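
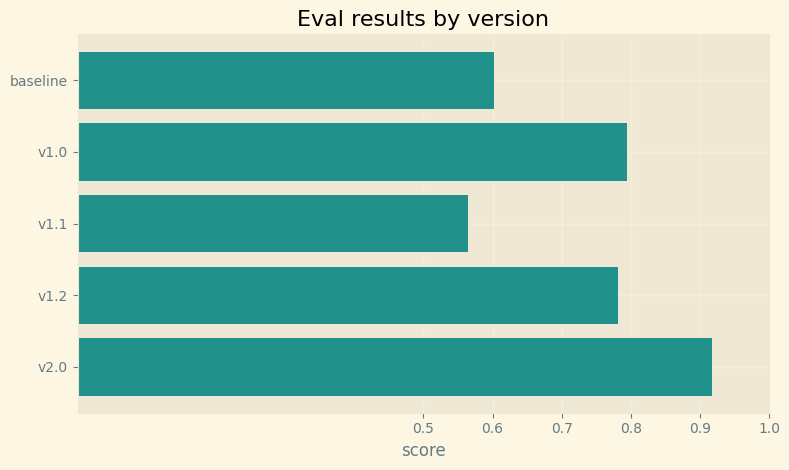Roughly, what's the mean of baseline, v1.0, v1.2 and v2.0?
≈ 0.78

(0.6 + 0.8 + 0.8 + 0.9) / 4 ≈ 0.78.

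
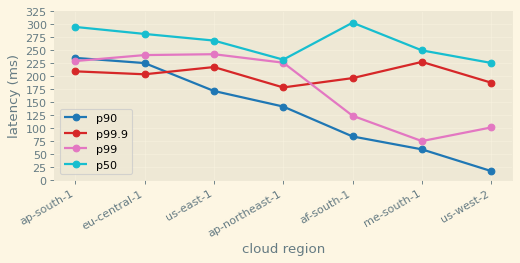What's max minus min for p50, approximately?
Max af-south-1 ≈ 300, min us-west-2 ≈ 225; range ≈ 75.

≈ 75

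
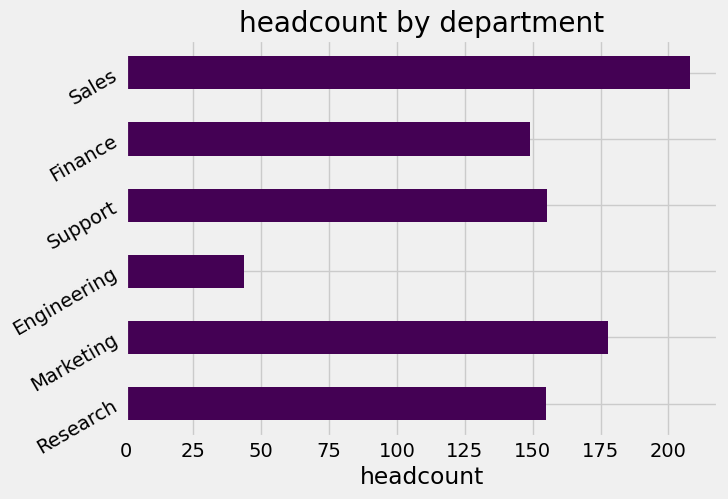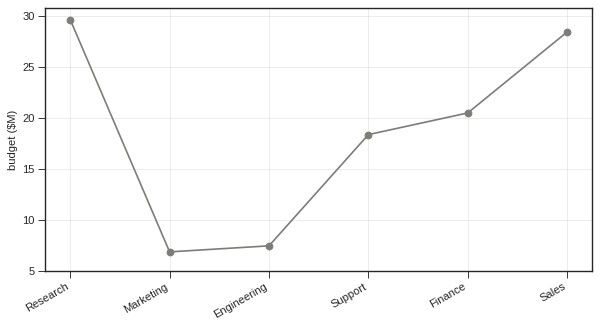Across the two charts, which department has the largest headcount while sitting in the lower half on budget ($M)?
Chart 2 median budget ($M) ≈ 20; below-median departments: Marketing, Engineering, Support. Among those, Marketing has the highest headcount (≈ 180).

Marketing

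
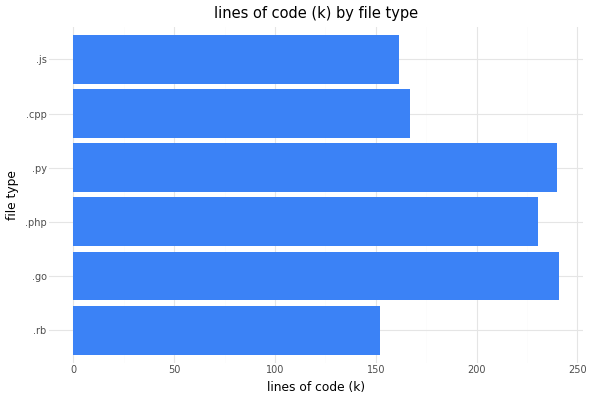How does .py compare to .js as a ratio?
≈ 1.67×

.py ≈ 250, .js ≈ 150; 250/150 ≈ 1.67.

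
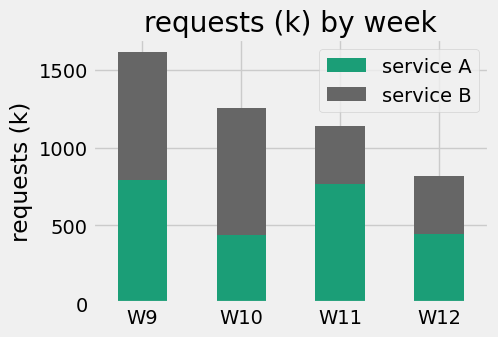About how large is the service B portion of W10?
service B top ≈ 1200, bottom ≈ 400; segment ≈ 800.

≈ 800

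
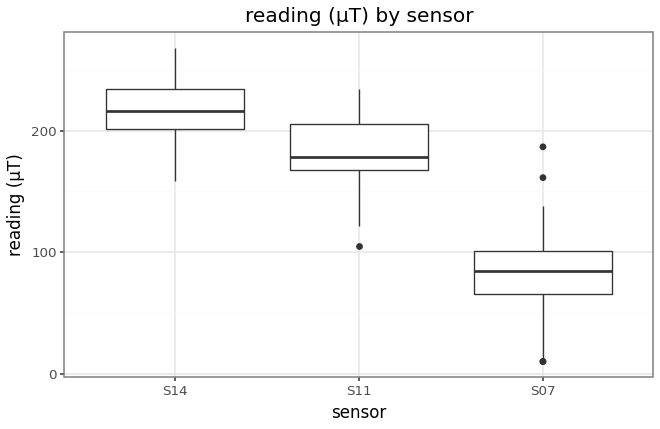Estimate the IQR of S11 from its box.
Q3 ≈ 200, Q1 ≈ 160; IQR ≈ 40.

≈ 40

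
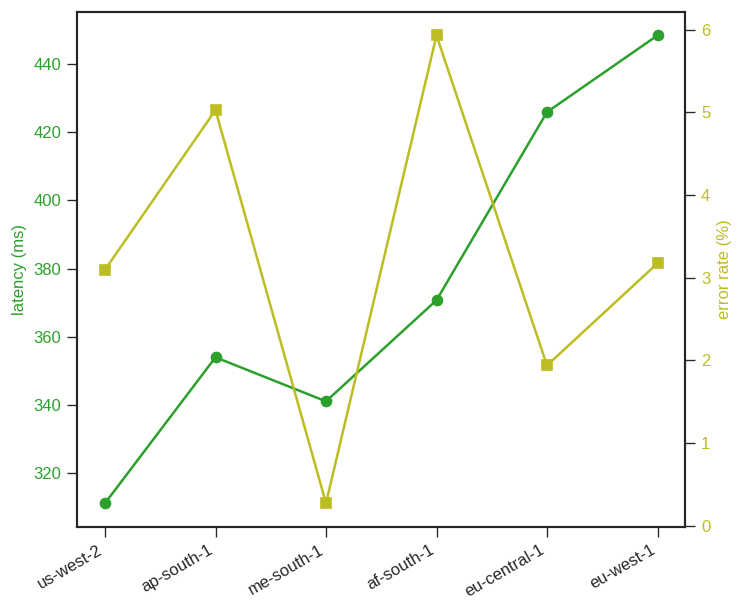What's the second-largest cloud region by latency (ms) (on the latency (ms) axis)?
Top 3 (on the latency (ms) axis): eu-west-1 ≈ 440, eu-central-1 ≈ 420, af-south-1 ≈ 380.

eu-central-1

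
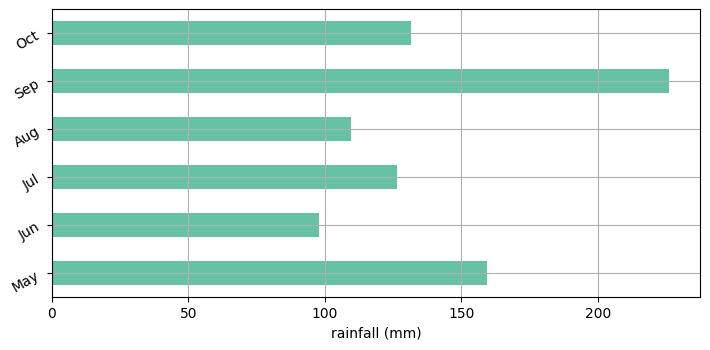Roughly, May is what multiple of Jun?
May ≈ 160, Jun ≈ 100; 160/100 ≈ 1.6.

≈ 1.6×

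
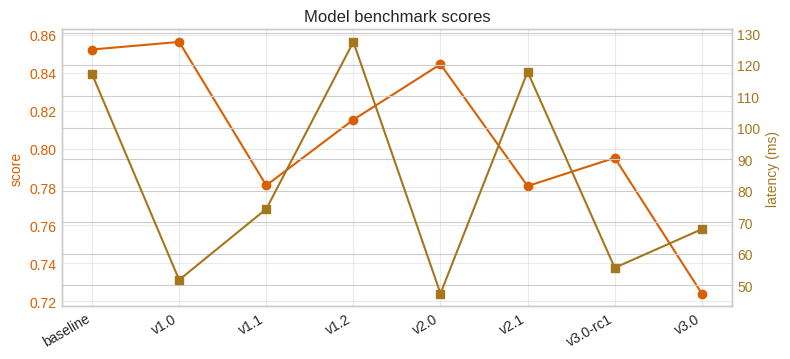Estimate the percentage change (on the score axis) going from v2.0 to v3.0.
v2.0 ≈ 0.84, v3.0 ≈ 0.72; (0.72 − 0.84) / 0.84 ≈ -14.3%.

≈ -14.3%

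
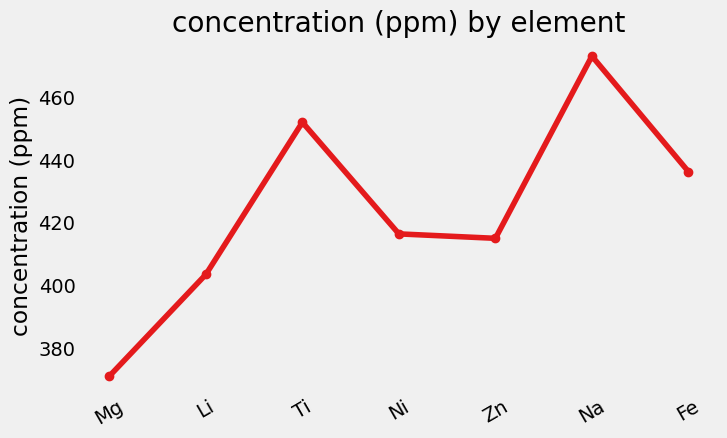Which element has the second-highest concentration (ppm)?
Top 3: Na ≈ 470, Ti ≈ 450, Fe ≈ 440.

Ti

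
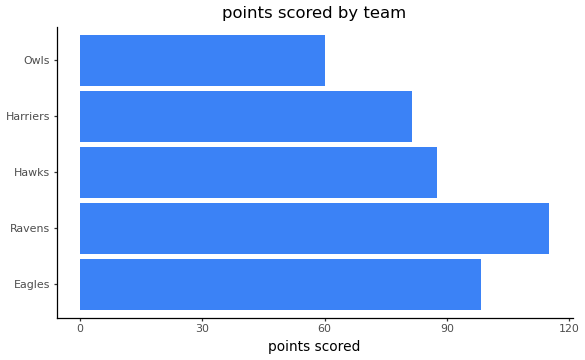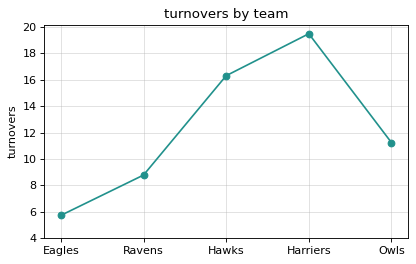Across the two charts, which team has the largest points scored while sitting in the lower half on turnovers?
Chart 2 median turnovers ≈ 12; below-median teams: Eagles, Ravens. Among those, Ravens has the highest points scored (≈ 120).

Ravens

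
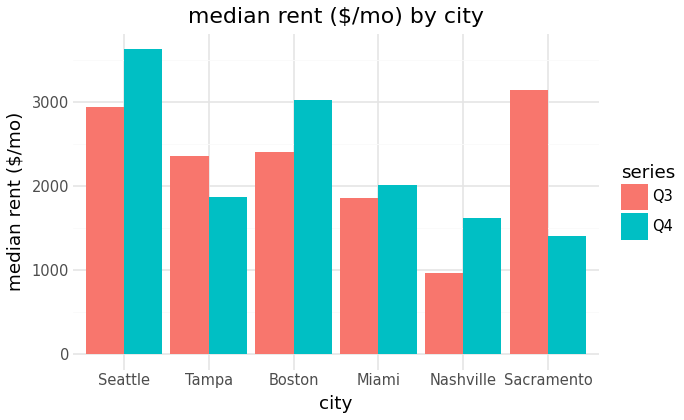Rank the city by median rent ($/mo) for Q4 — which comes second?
Top 3 for Q4: Seattle ≈ 3500, Boston ≈ 3000, Miami ≈ 2000.

Boston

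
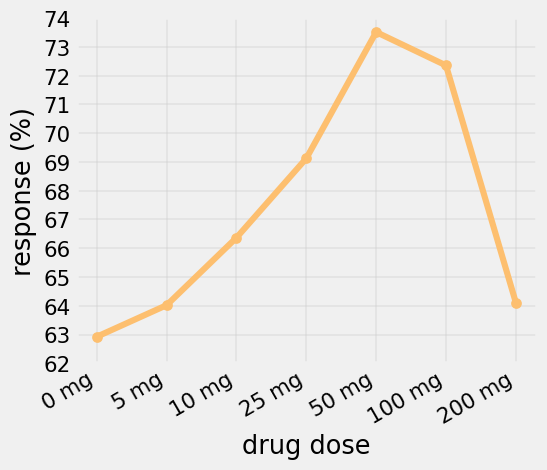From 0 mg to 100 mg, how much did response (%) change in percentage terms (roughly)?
≈ +14.3%

0 mg ≈ 63, 100 mg ≈ 72; (72 − 63) / 63 ≈ +14.3%.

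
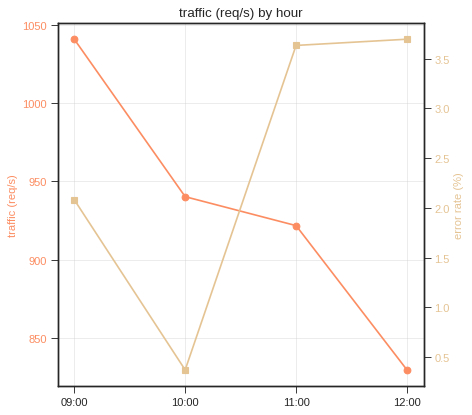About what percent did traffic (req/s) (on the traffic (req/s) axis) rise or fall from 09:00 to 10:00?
09:00 ≈ 1040, 10:00 ≈ 940; (940 − 1040) / 1040 ≈ -9.6%.

≈ -9.6%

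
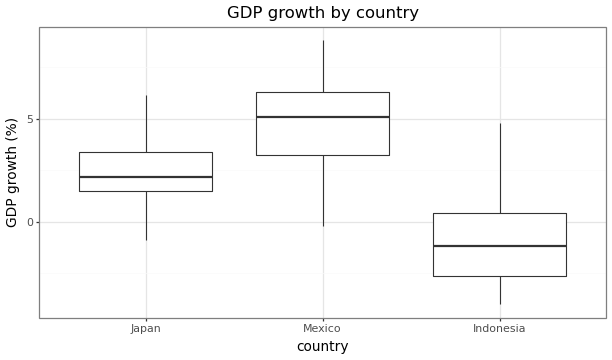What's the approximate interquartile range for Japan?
Q3 ≈ 3.5, Q1 ≈ 1.5; IQR ≈ 2.0.

≈ 2.0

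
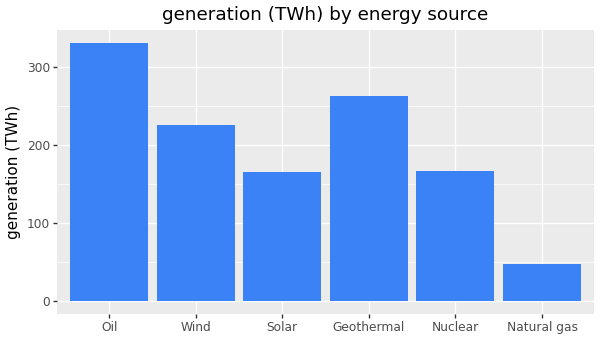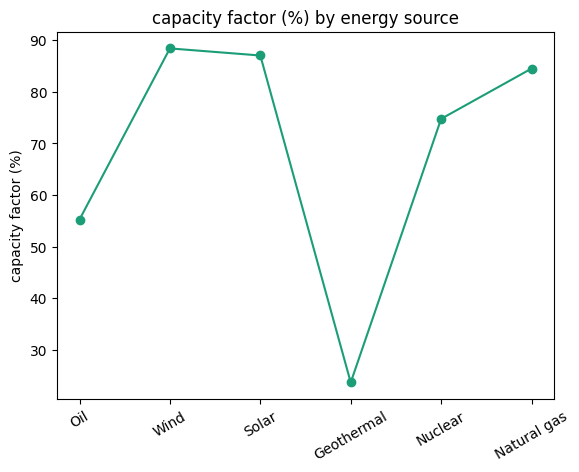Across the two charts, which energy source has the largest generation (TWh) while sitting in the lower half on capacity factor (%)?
Chart 2 median capacity factor (%) ≈ 80; below-median energy sources: Oil, Geothermal, Nuclear. Among those, Oil has the highest generation (TWh) (≈ 350).

Oil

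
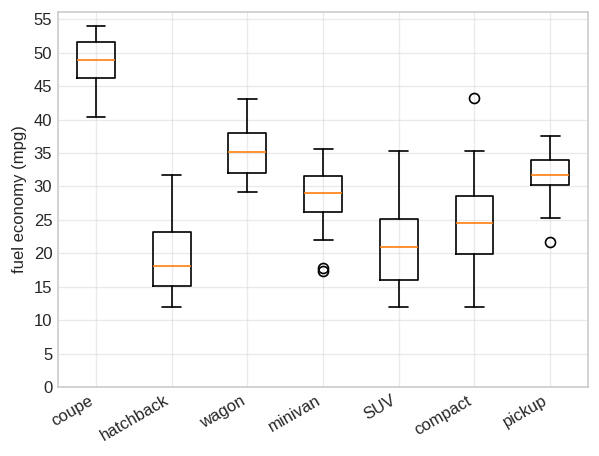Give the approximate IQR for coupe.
≈ 5

Q3 ≈ 50, Q1 ≈ 45; IQR ≈ 5.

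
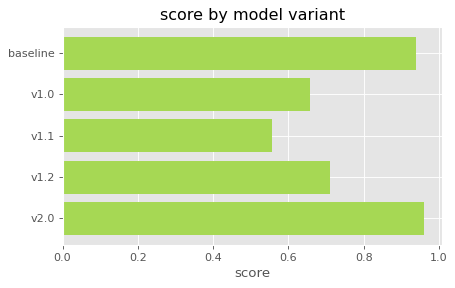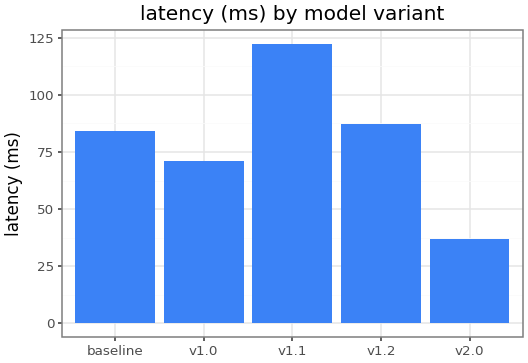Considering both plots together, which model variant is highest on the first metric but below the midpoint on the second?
Chart 2 median latency (ms) ≈ 80; below-median model variants: v1.0, v2.0. Among those, v2.0 has the highest score (≈ 1).

v2.0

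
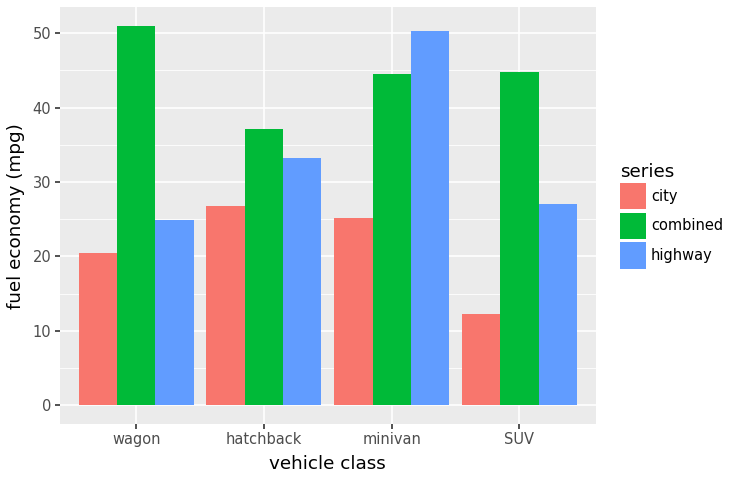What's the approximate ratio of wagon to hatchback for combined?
≈ 1.43×

wagon ≈ 50, hatchback ≈ 35; 50/35 ≈ 1.43.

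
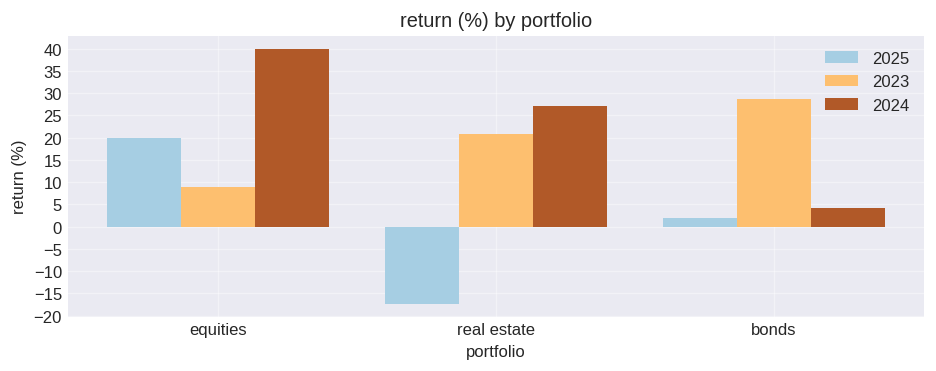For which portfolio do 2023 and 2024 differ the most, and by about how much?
equities: 2023 ≈ 10, 2024 ≈ 40 → gap ≈ 30. Next-largest (bonds) is only ≈ 25.

equities, ≈ 30 %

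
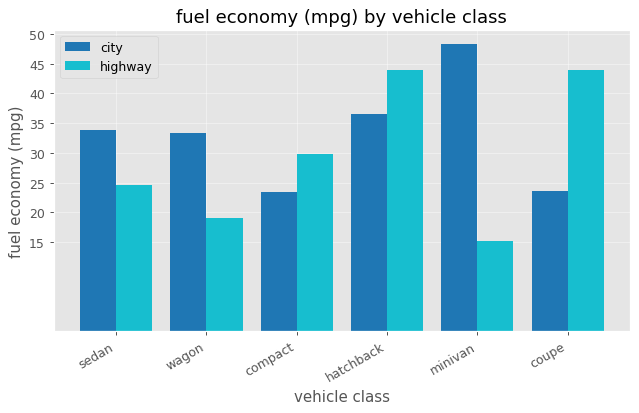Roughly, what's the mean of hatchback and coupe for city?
(35 + 25) / 2 ≈ 30.

≈ 30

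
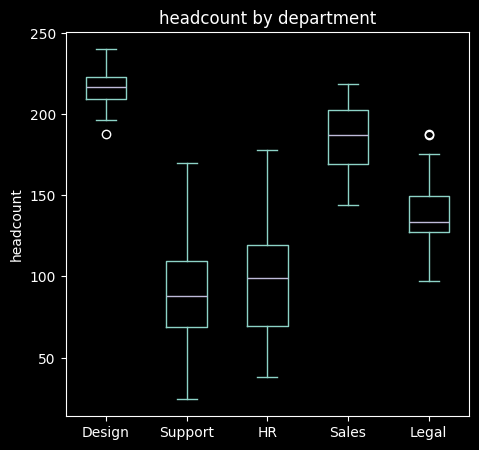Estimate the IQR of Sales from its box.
≈ 40

Q3 ≈ 200, Q1 ≈ 160; IQR ≈ 40.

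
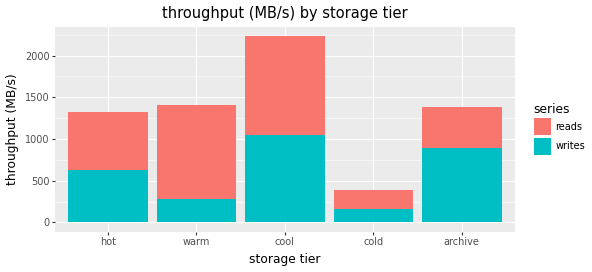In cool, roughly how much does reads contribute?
reads top ≈ 2200, bottom ≈ 1000; segment ≈ 1200.

≈ 1200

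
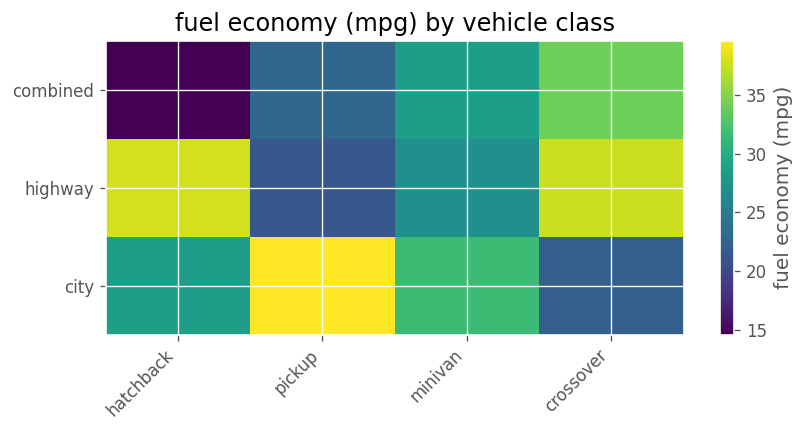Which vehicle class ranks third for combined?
pickup

Top 4 for combined: crossover ≈ 35, minivan ≈ 30, pickup ≈ 25, hatchback ≈ 15.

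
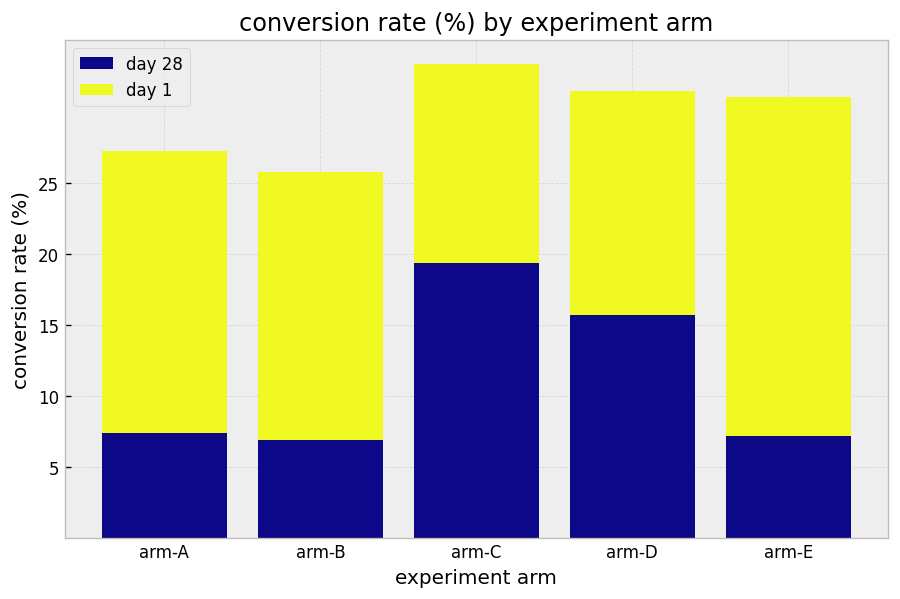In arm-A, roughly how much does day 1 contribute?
≈ 20

day 1 top ≈ 25, bottom ≈ 5; segment ≈ 20.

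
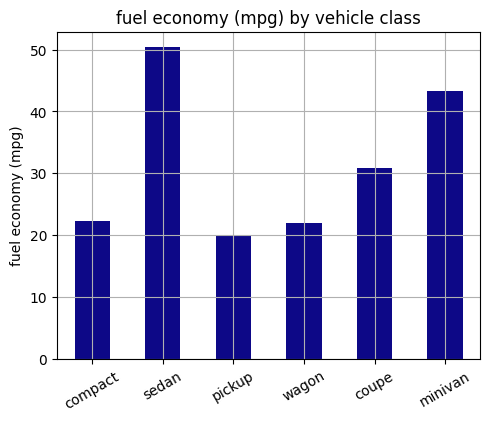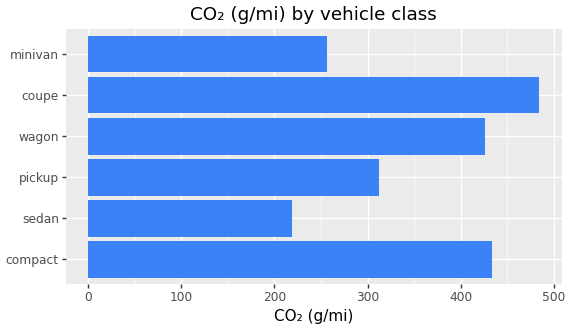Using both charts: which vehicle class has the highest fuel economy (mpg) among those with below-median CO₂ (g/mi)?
Chart 2 median CO₂ (g/mi) ≈ 350; below-median vehicle classes: sedan, pickup, minivan. Among those, sedan has the highest fuel economy (mpg) (≈ 50).

sedan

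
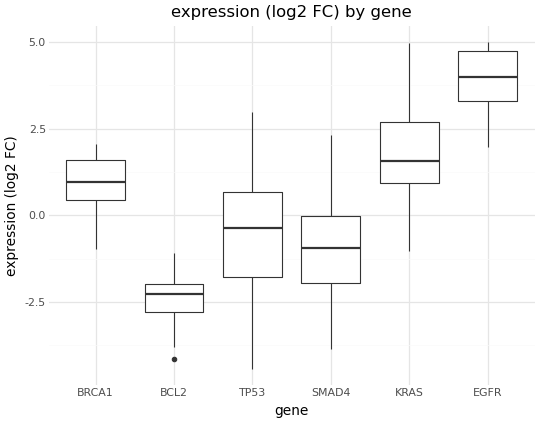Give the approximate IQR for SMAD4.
Q3 ≈ 0, Q1 ≈ -2; IQR ≈ 2.

≈ 2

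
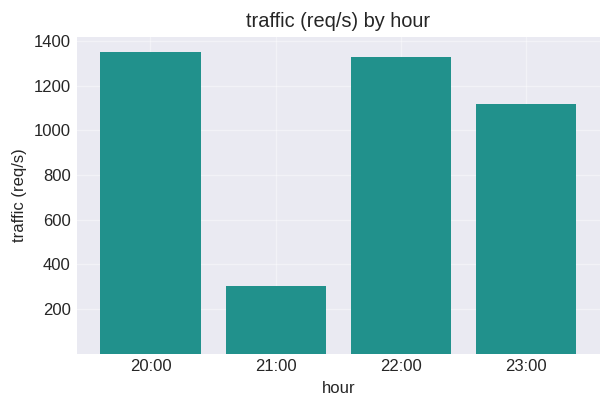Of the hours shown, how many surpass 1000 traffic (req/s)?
3

Above 1000: 20:00, 22:00, 23:00.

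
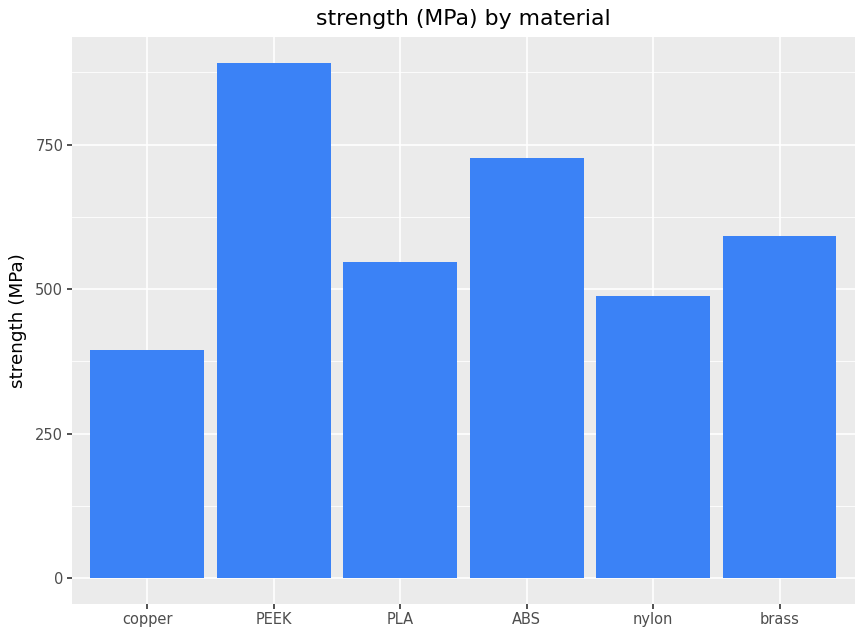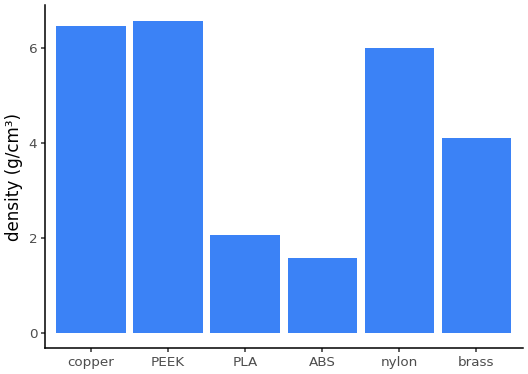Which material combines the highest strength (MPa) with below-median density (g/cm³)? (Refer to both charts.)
ABS

Chart 2 median density (g/cm³) ≈ 5; below-median materials: PLA, ABS, brass. Among those, ABS has the highest strength (MPa) (≈ 700).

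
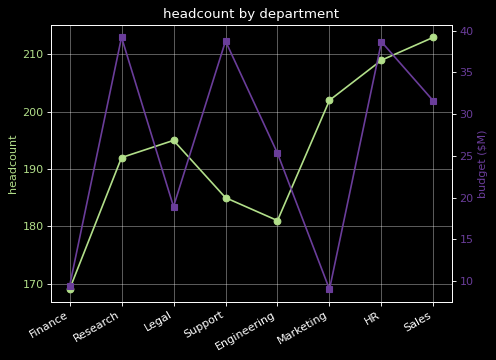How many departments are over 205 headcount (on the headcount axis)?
Above 205: HR, Sales.

2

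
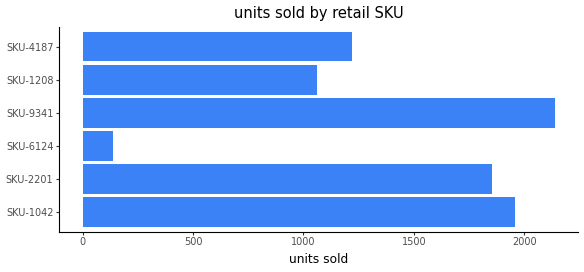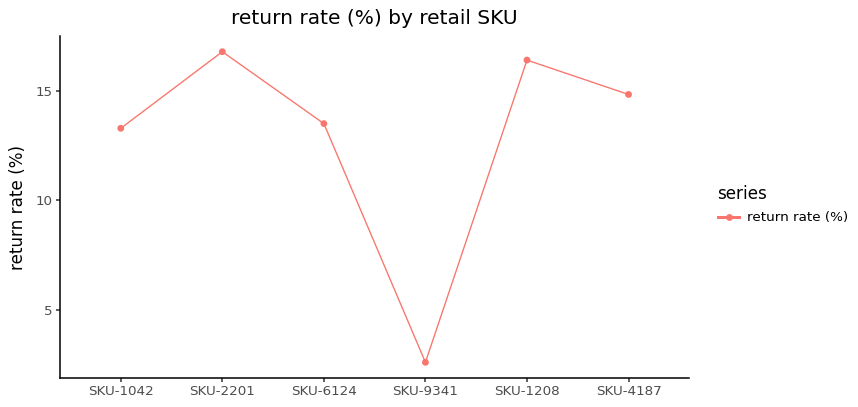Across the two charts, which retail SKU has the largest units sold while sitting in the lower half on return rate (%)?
Chart 2 median return rate (%) ≈ 14; below-median retail SKUs: SKU-1042, SKU-6124, SKU-9341. Among those, SKU-9341 has the highest units sold (≈ 2200).

SKU-9341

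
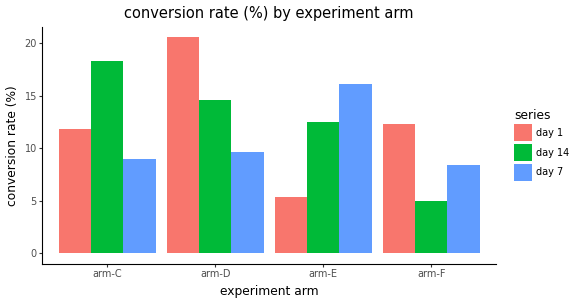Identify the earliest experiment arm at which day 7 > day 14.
arm-E

arm-D: day 7 ≈ 10 vs day 14 ≈ 14 (not yet); arm-E: day 7 ≈ 16 vs day 14 ≈ 12 (first crossover).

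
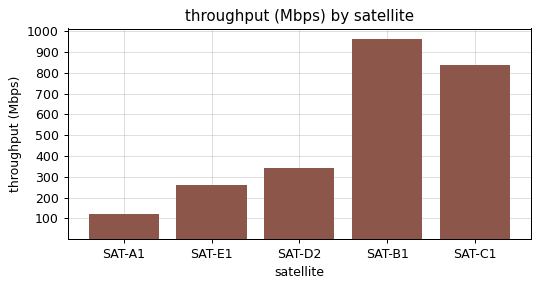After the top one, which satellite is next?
Top 3: SAT-B1 ≈ 1000, SAT-C1 ≈ 800, SAT-D2 ≈ 300.

SAT-C1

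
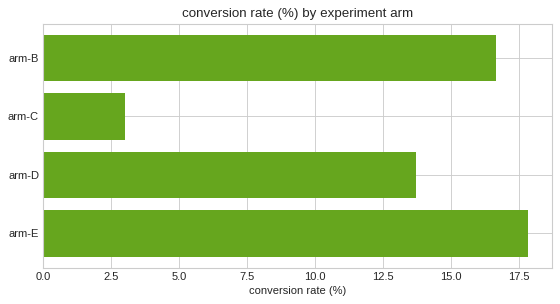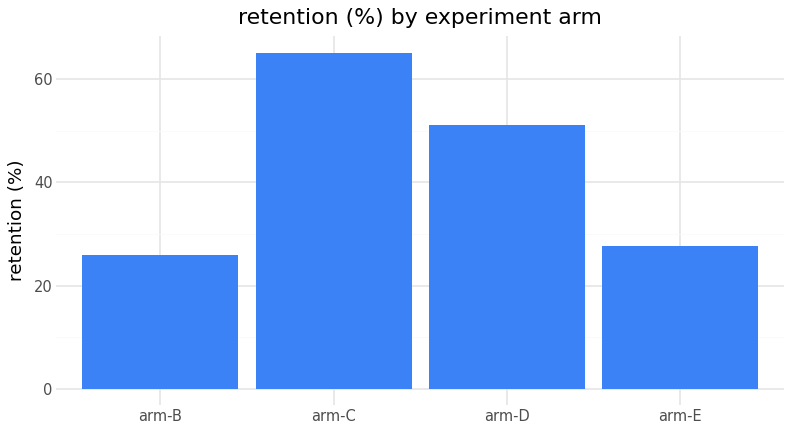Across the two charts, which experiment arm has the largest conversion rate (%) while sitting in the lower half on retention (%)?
arm-E

Chart 2 median retention (%) ≈ 40; below-median experiment arms: arm-B, arm-E. Among those, arm-E has the highest conversion rate (%) (≈ 18).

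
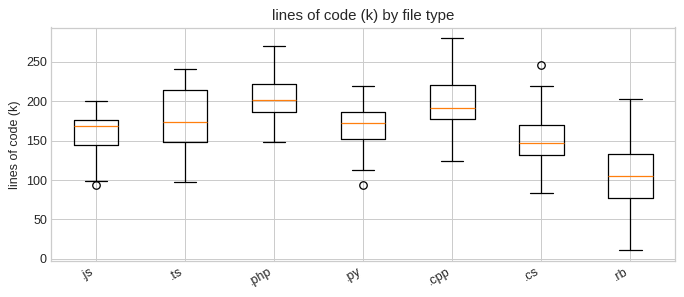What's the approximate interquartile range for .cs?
Q3 ≈ 170, Q1 ≈ 130; IQR ≈ 40.

≈ 40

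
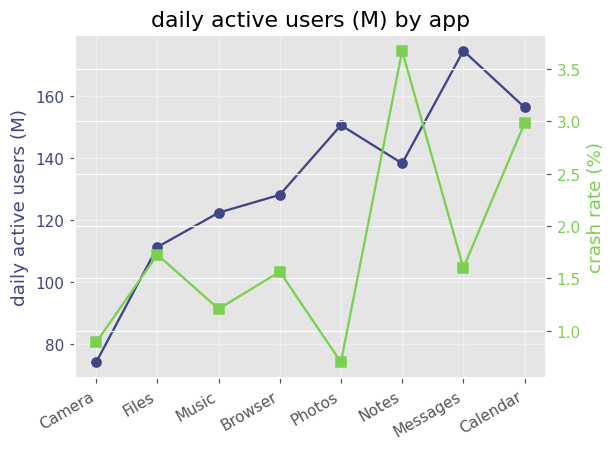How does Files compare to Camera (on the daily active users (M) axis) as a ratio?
Files ≈ 110, Camera ≈ 70; 110/70 ≈ 1.57.

≈ 1.57×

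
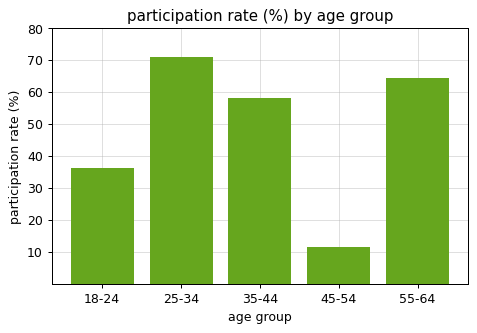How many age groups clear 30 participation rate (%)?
4

Above 30: 18-24, 25-34, 35-44, 55-64.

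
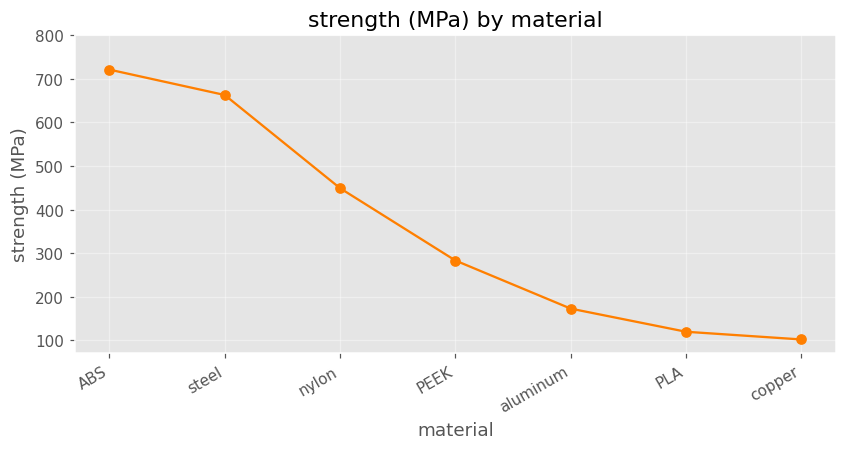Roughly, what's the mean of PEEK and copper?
≈ 200

(300 + 100) / 2 ≈ 200.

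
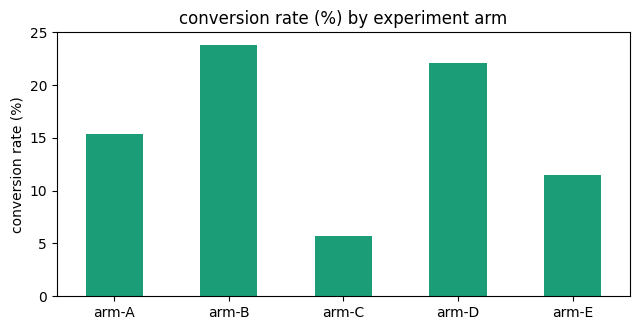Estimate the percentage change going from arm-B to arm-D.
≈ -8.3%

arm-B ≈ 24, arm-D ≈ 22; (22 − 24) / 24 ≈ -8.3%.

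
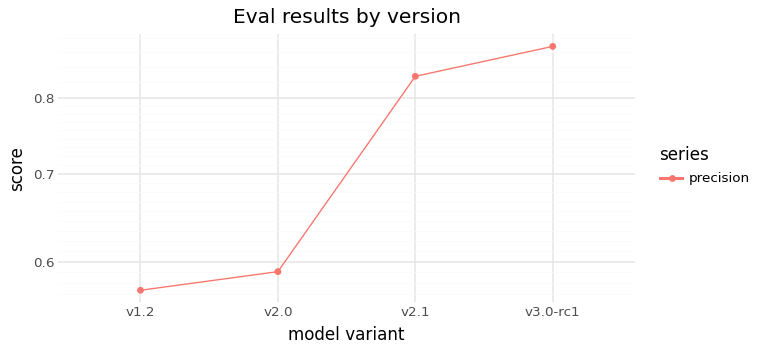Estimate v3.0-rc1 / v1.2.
≈ 1.64×

v3.0-rc1 ≈ 0.90, v1.2 ≈ 0.55; 0.90/0.55 ≈ 1.64.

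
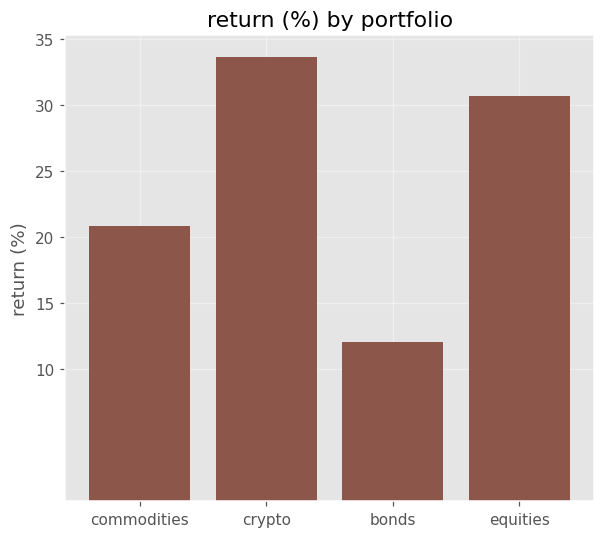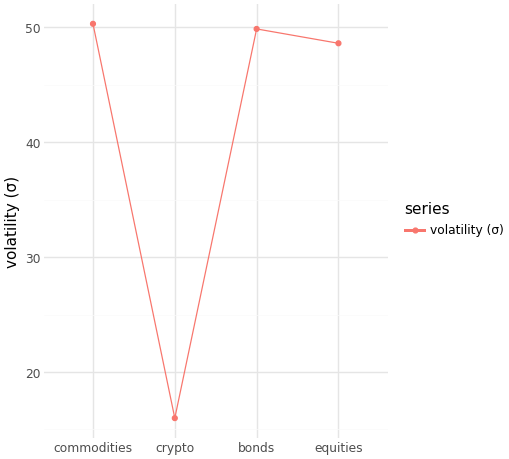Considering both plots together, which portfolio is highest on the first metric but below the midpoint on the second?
crypto

Chart 2 median volatility (σ) ≈ 50; below-median portfolios: crypto, equities. Among those, crypto has the highest return (%) (≈ 35).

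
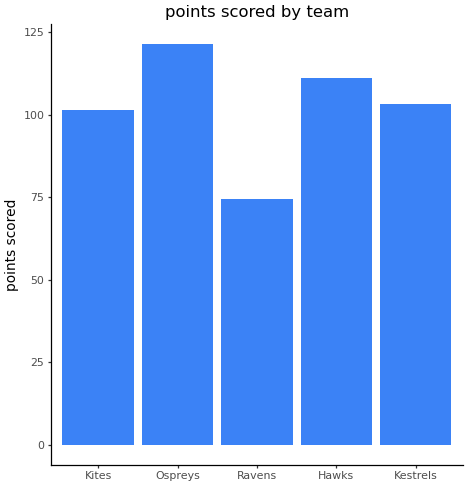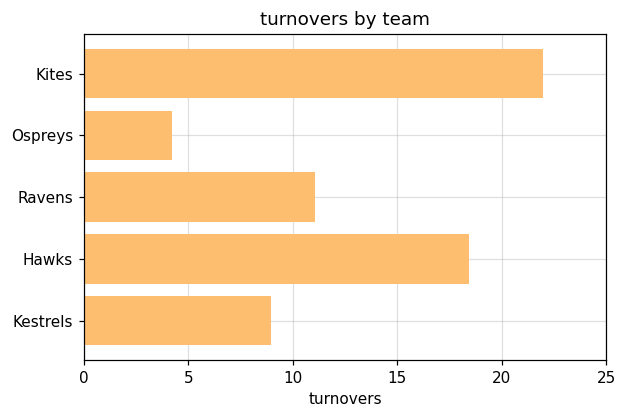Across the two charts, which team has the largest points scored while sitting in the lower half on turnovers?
Ospreys

Chart 2 median turnovers ≈ 10; below-median teams: Ospreys, Kestrels. Among those, Ospreys has the highest points scored (≈ 120).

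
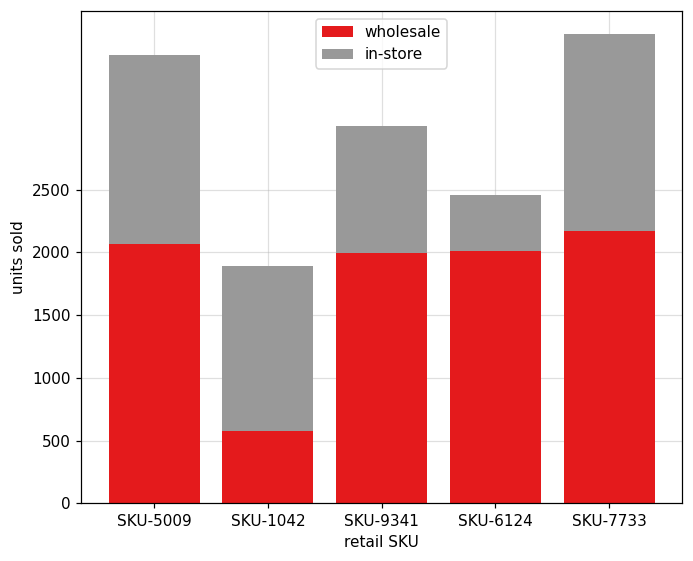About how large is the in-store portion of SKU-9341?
≈ 1000

in-store top ≈ 3000, bottom ≈ 2000; segment ≈ 1000.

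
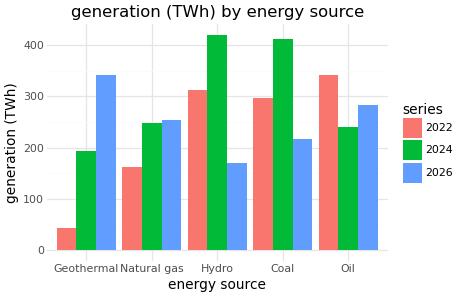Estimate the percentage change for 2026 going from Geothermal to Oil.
≈ -14.3%

Geothermal ≈ 350, Oil ≈ 300; (300 − 350) / 350 ≈ -14.3%.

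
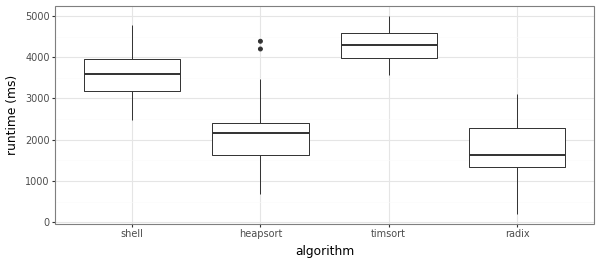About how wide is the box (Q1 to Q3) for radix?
Q3 ≈ 2500, Q1 ≈ 1500; IQR ≈ 1000.

≈ 1000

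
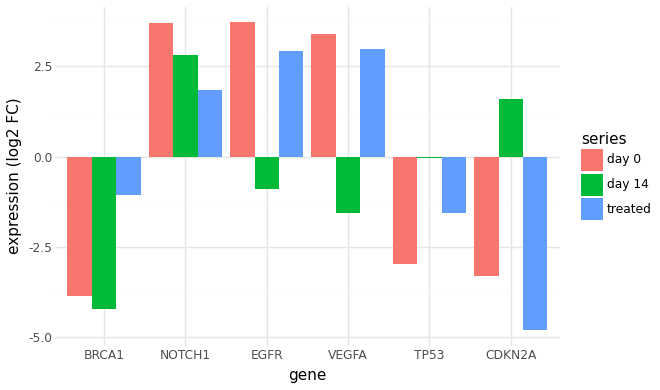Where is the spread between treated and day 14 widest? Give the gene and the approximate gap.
CDKN2A, ≈ 7 log2 FC

CDKN2A: treated ≈ -5, day 14 ≈ 2 → gap ≈ 7. Next-largest (VEGFA) is only ≈ 5.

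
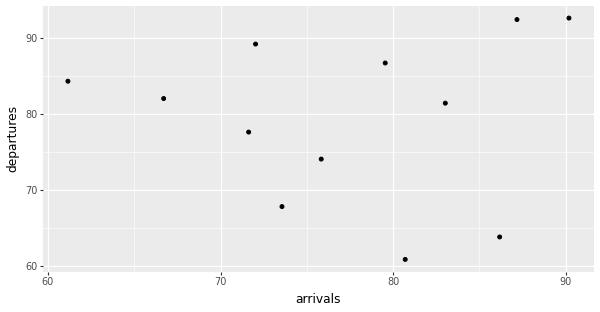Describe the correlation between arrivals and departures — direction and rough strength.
no clear correlation

Points are roughly uncorrelated; weak (|r| ≈ 0.0).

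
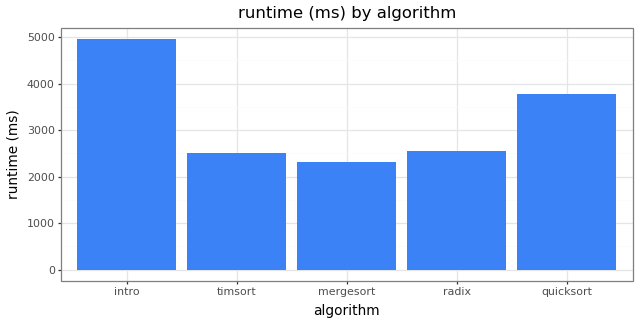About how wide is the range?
Max intro ≈ 5000, min mergesort ≈ 2500; range ≈ 2500.

≈ 2500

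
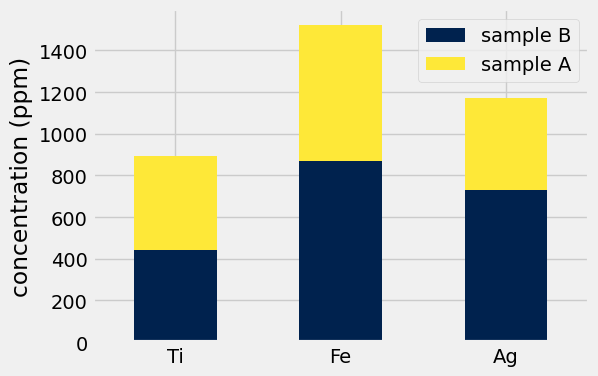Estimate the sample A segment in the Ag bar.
sample A top ≈ 1200, bottom ≈ 800; segment ≈ 400.

≈ 400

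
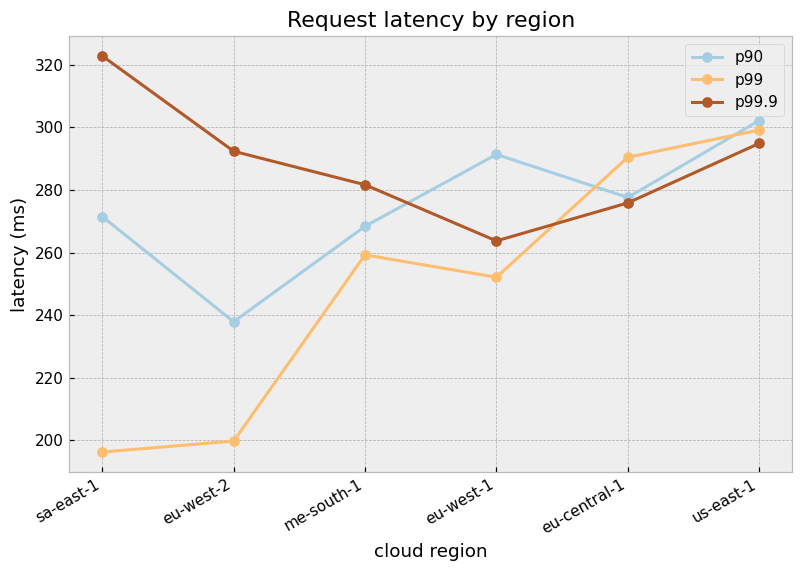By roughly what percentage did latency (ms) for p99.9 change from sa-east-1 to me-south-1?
≈ -12.5%

sa-east-1 ≈ 320, me-south-1 ≈ 280; (280 − 320) / 320 ≈ -12.5%.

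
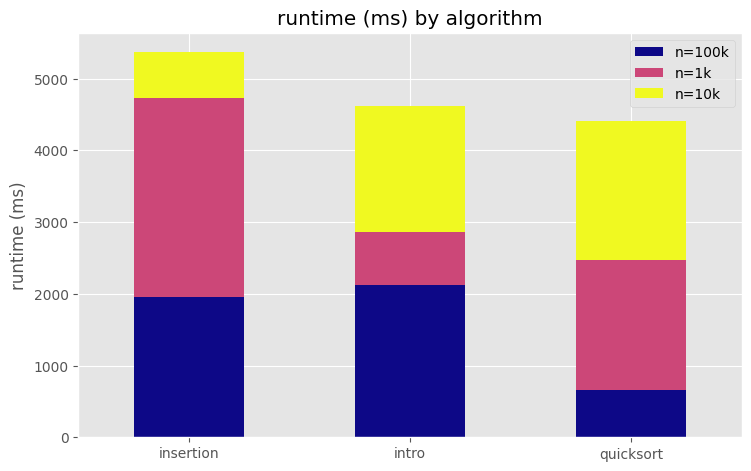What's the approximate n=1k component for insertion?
≈ 2500

n=1k top ≈ 4500, bottom ≈ 2000; segment ≈ 2500.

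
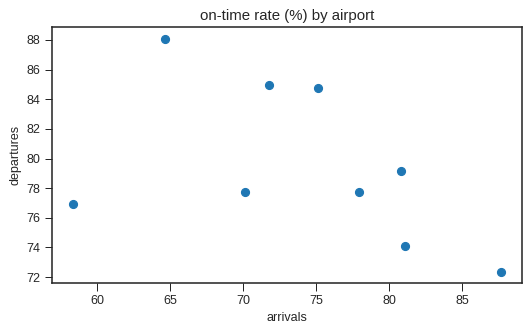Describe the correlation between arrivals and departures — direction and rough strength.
Points are negatively correlated; moderate (|r| ≈ 0.5).

negative, moderate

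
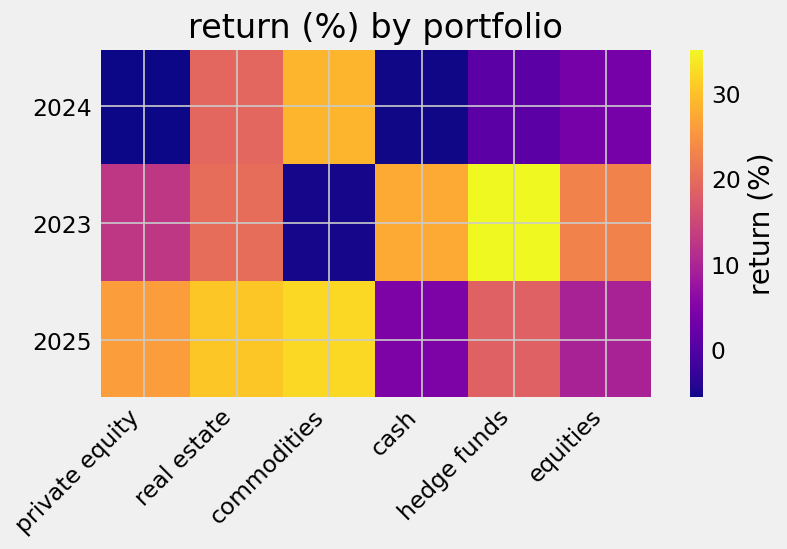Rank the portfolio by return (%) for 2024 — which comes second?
real estate

Top 3 for 2024: commodities ≈ 30, real estate ≈ 20, equities ≈ 5.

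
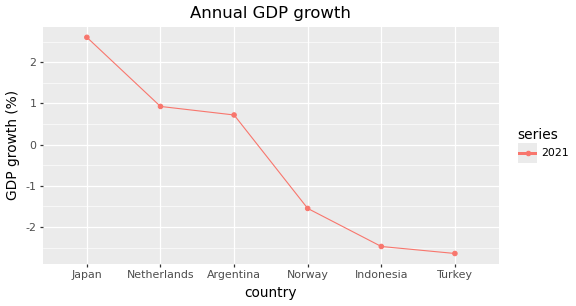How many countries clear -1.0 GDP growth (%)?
3

Above -1.0: Japan, Netherlands, Argentina.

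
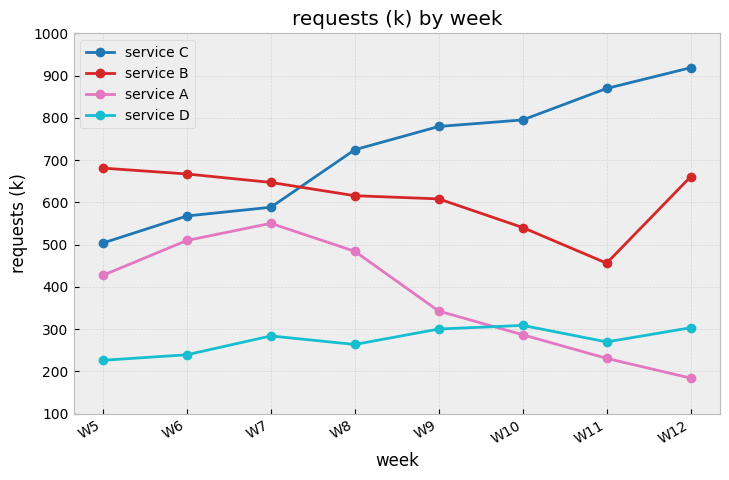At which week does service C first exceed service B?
W7: service C ≈ 600 vs service B ≈ 600 (not yet); W8: service C ≈ 700 vs service B ≈ 600 (first crossover).

W8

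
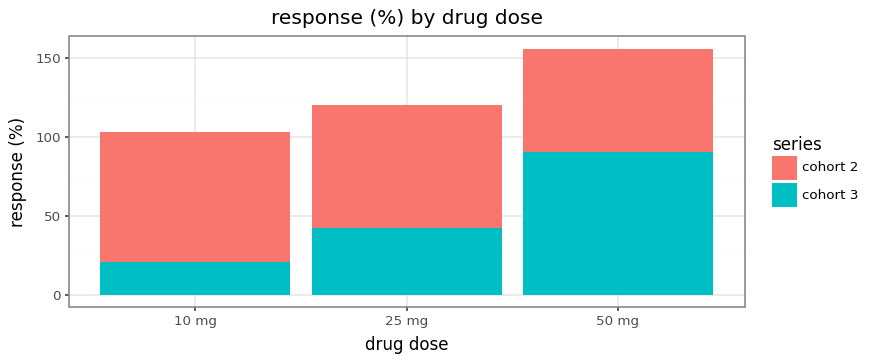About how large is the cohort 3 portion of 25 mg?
cohort 3 top ≈ 40, bottom ≈ 0; segment ≈ 40.

≈ 40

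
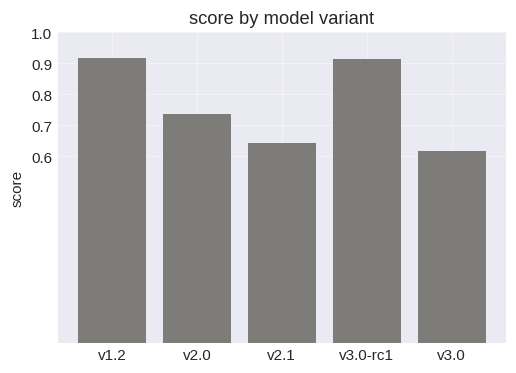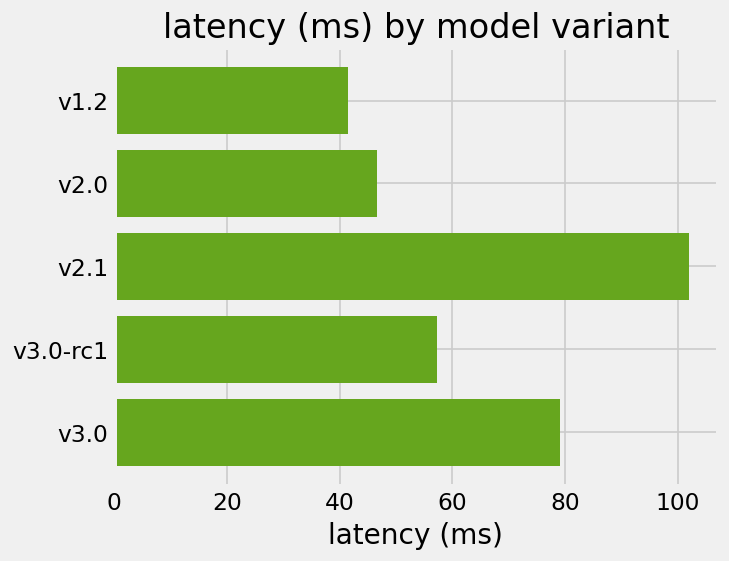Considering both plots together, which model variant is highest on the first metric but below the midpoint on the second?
v1.2

Chart 2 median latency (ms) ≈ 60; below-median model variants: v1.2, v2.0. Among those, v1.2 has the highest score (≈ 0.9).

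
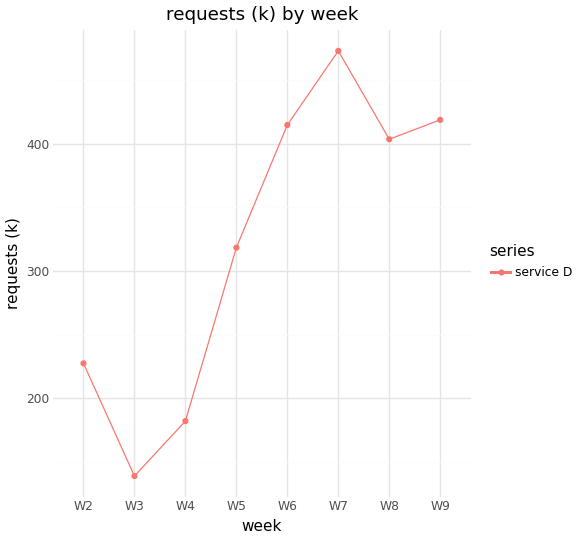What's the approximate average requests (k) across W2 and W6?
≈ 325

(250 + 400) / 2 ≈ 325.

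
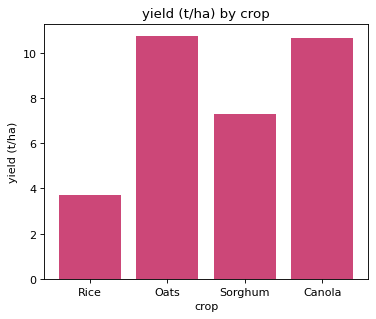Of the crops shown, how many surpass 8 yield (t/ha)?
2

Above 8: Oats, Canola.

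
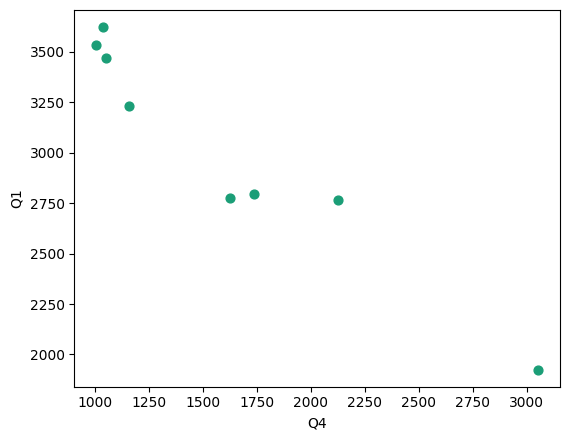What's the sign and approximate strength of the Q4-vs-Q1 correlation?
Points are negatively correlated; strong (|r| ≈ 1.0).

negative, strong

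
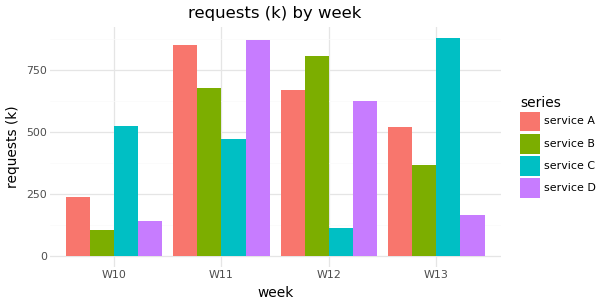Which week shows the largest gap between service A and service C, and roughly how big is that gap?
W12, ≈ 600 k

W12: service A ≈ 700, service C ≈ 100 → gap ≈ 600. Next-largest (W11) is only ≈ 300.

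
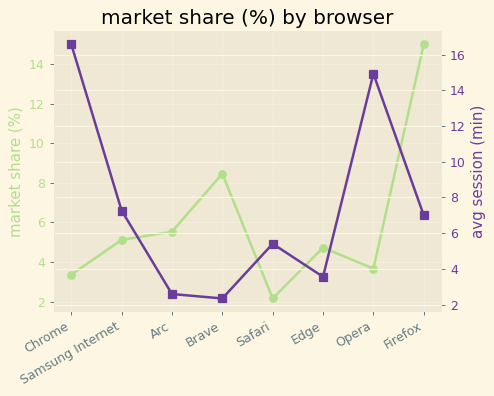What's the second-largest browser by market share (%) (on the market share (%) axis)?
Top 3 (on the market share (%) axis): Firefox ≈ 16, Brave ≈ 8, Arc ≈ 6.

Brave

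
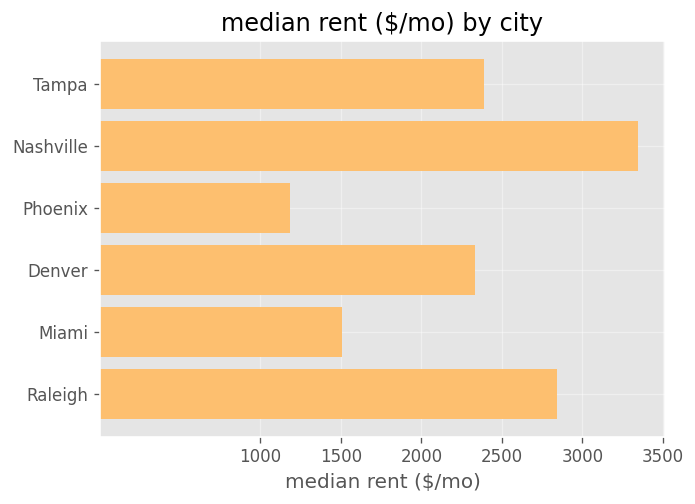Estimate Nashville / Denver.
≈ 1.4×

Nashville ≈ 3500, Denver ≈ 2500; 3500/2500 ≈ 1.4.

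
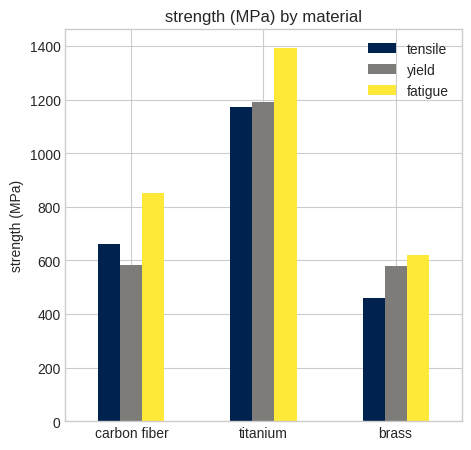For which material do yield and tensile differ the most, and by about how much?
brass, ≈ 200 MPa

brass: yield ≈ 600, tensile ≈ 400 → gap ≈ 200. Next-largest (carbon fiber) is only ≈ 0.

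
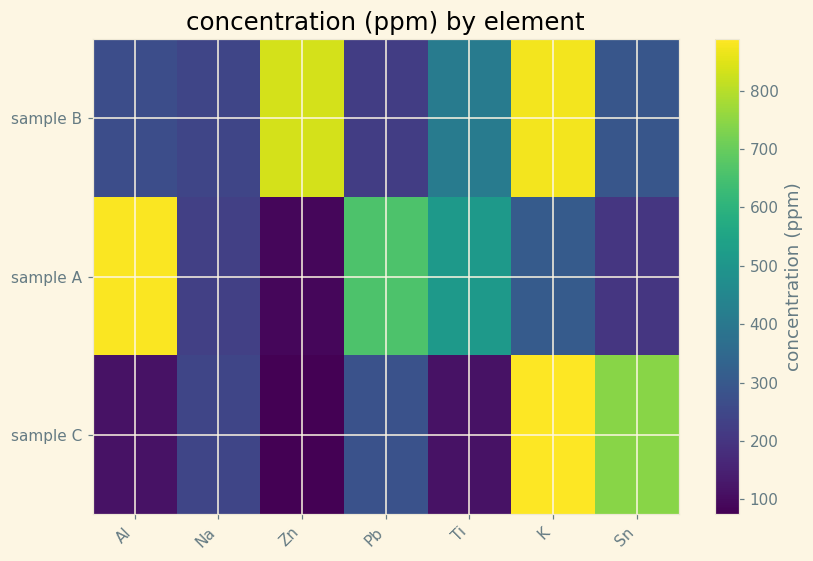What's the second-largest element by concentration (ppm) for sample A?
Top 3 for sample A: Al ≈ 900, Pb ≈ 700, Ti ≈ 500.

Pb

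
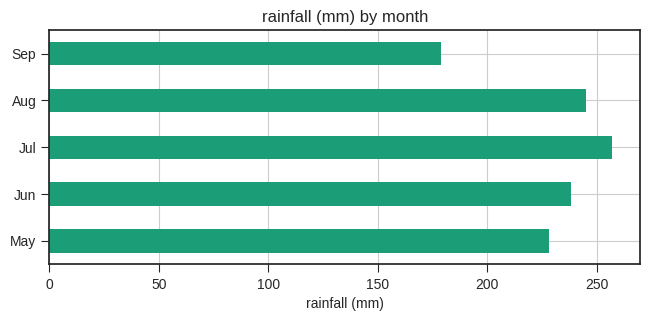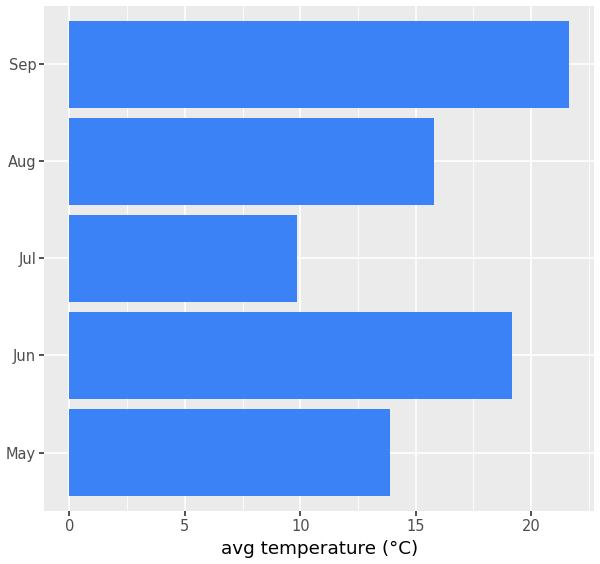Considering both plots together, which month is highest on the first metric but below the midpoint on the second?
Chart 2 median avg temperature (°C) ≈ 16; below-median months: May, Jul. Among those, Jul has the highest rainfall (mm) (≈ 250).

Jul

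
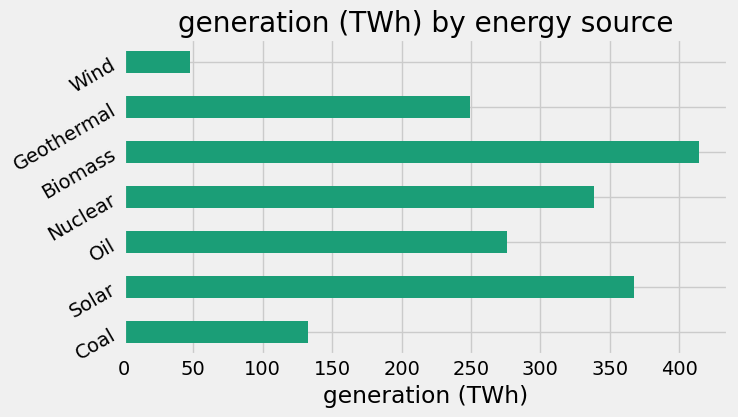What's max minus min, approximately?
≈ 350

Max Biomass ≈ 400, min Wind ≈ 50; range ≈ 350.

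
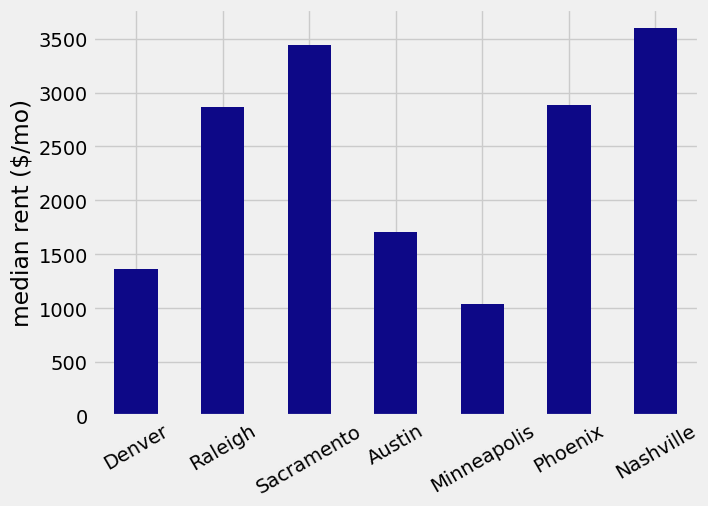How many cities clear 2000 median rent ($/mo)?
Above 2000: Raleigh, Sacramento, Phoenix, Nashville.

4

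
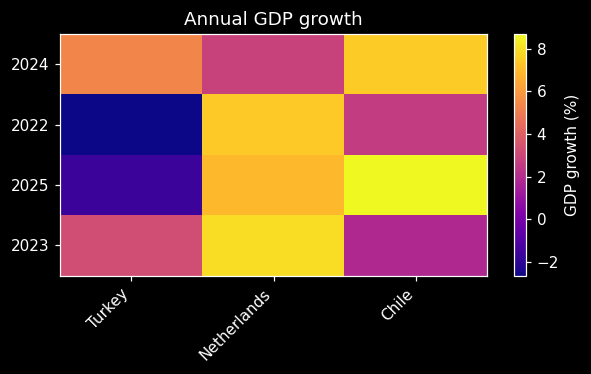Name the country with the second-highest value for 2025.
Top 3 for 2025: Chile ≈ 9, Netherlands ≈ 7, Turkey ≈ -2.

Netherlands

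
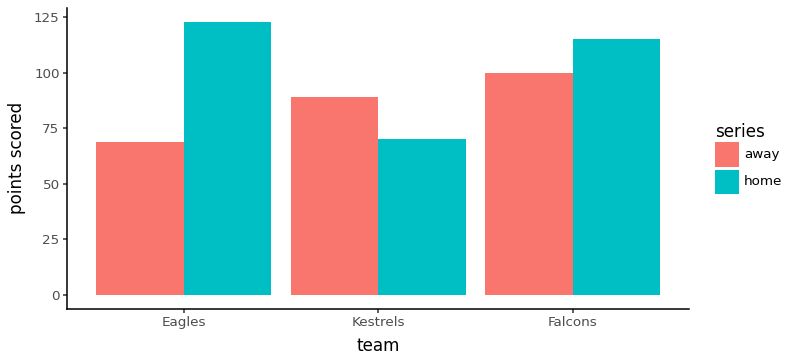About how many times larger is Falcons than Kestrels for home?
≈ 1.5×

Falcons ≈ 120, Kestrels ≈ 80; 120/80 ≈ 1.5.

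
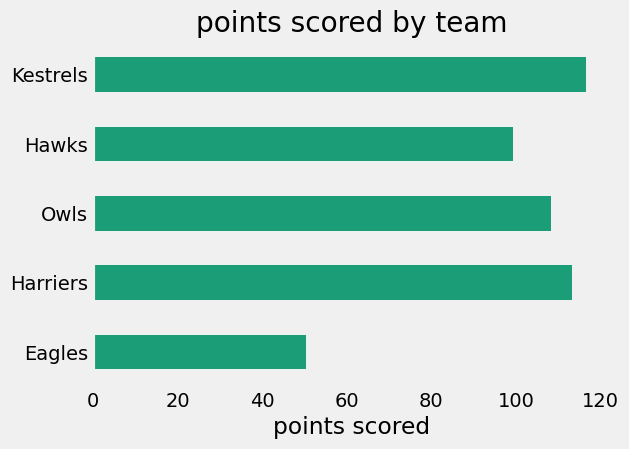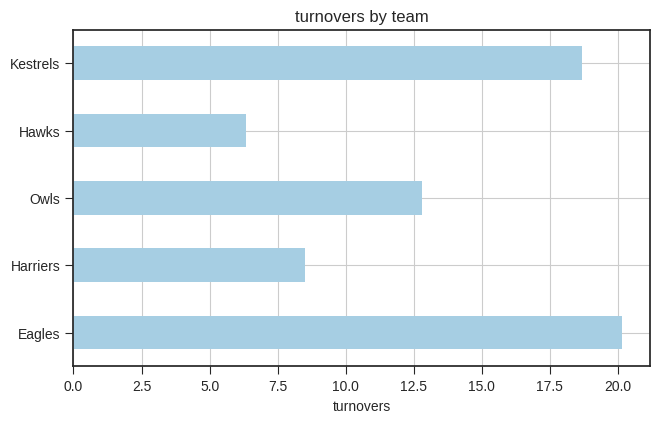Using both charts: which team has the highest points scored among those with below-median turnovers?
Chart 2 median turnovers ≈ 12; below-median teams: Harriers, Hawks. Among those, Harriers has the highest points scored (≈ 120).

Harriers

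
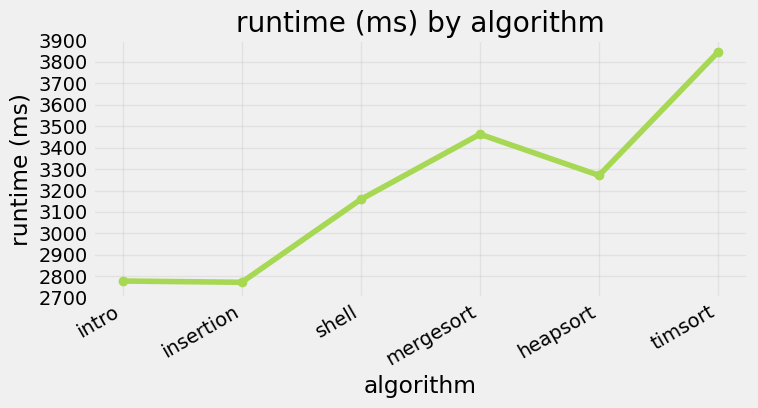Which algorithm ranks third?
heapsort

Top 4: timsort ≈ 3800, mergesort ≈ 3500, heapsort ≈ 3300, shell ≈ 3200.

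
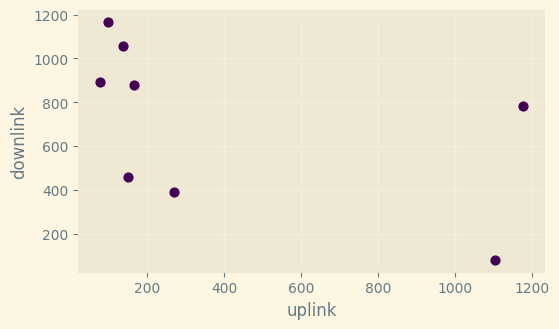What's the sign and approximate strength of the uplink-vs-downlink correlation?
negative, moderate

Points are negatively correlated; moderate (|r| ≈ 0.5).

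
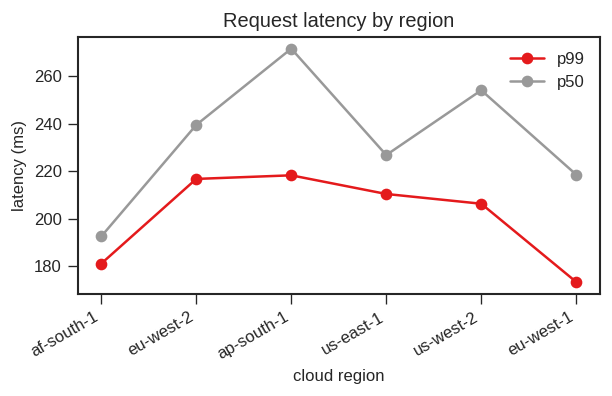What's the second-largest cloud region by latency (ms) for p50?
us-west-2

Top 3 for p50: ap-south-1 ≈ 270, us-west-2 ≈ 250, eu-west-2 ≈ 240.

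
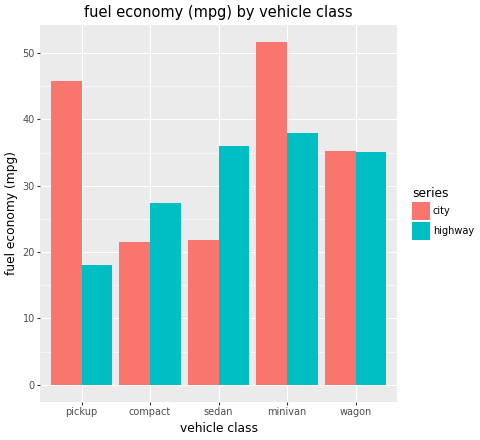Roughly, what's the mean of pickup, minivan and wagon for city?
(45 + 50 + 35) / 3 ≈ 43.

≈ 43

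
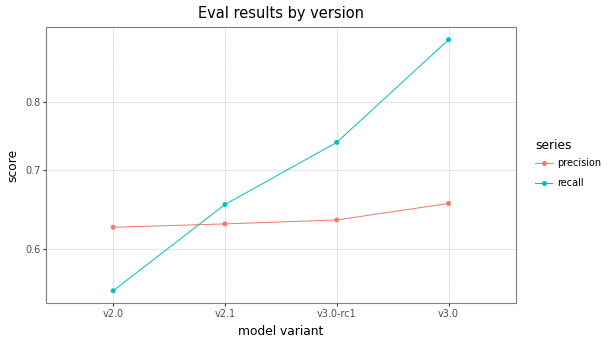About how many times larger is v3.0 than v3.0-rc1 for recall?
v3.0 ≈ 0.90, v3.0-rc1 ≈ 0.75; 0.90/0.75 ≈ 1.2.

≈ 1.2×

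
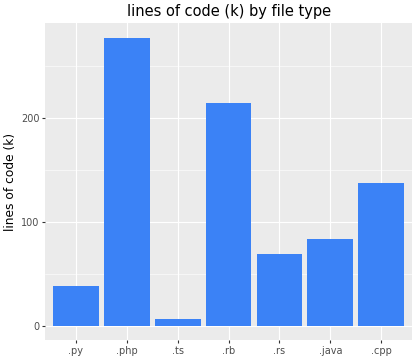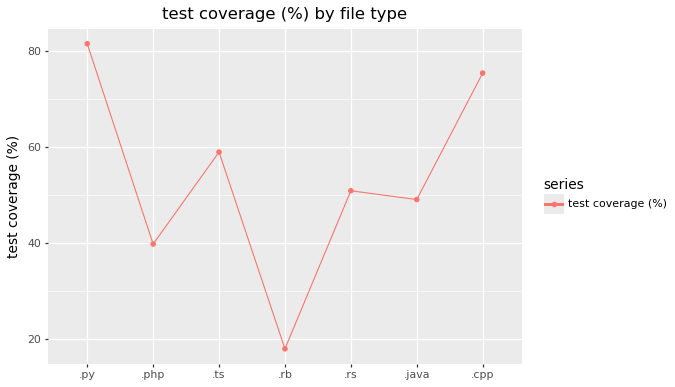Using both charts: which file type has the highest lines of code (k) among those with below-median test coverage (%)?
Chart 2 median test coverage (%) ≈ 50; below-median file types: .php, .rb, .java. Among those, .php has the highest lines of code (k) (≈ 300).

.php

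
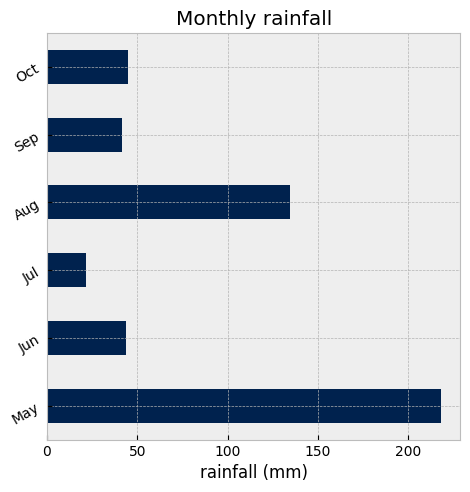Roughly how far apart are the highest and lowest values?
≈ 200

Max May ≈ 220, min Jul ≈ 20; range ≈ 200.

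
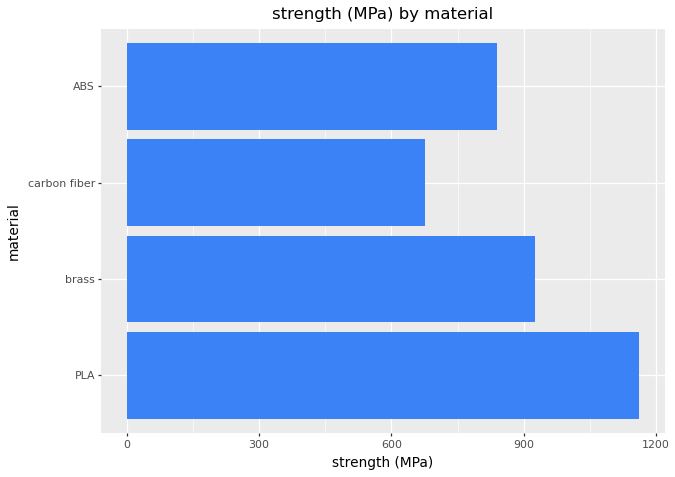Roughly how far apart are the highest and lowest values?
≈ 500

Max PLA ≈ 1200, min carbon fiber ≈ 700; range ≈ 500.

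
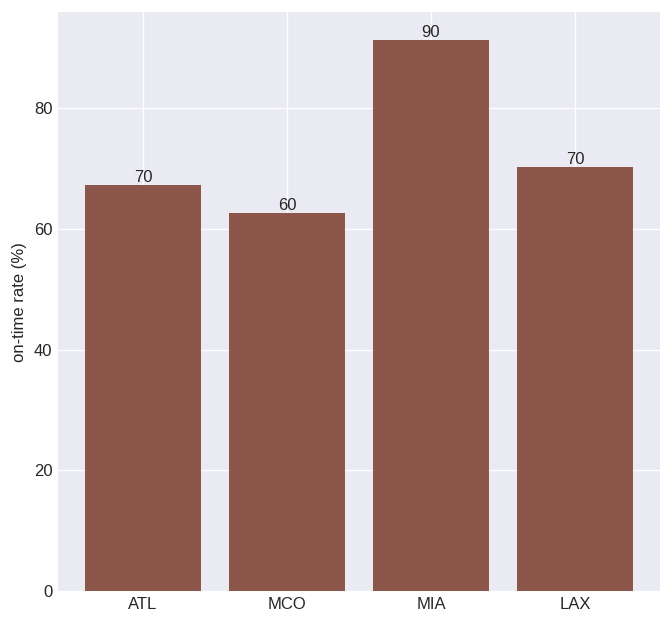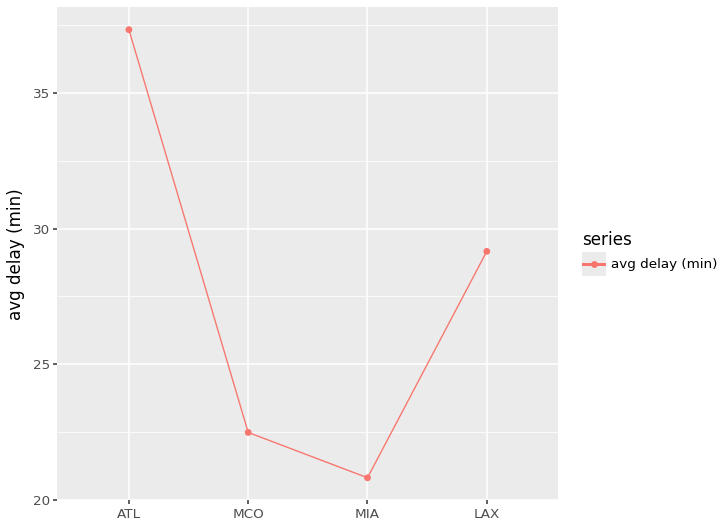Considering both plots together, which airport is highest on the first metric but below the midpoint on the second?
MIA

Chart 2 median avg delay (min) ≈ 25; below-median airports: MCO, MIA. Among those, MIA has the highest on-time rate (%) (≈ 90).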